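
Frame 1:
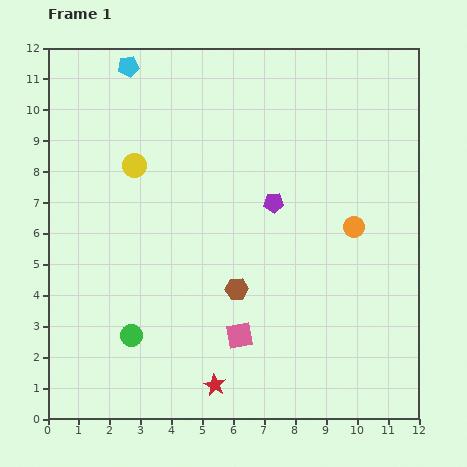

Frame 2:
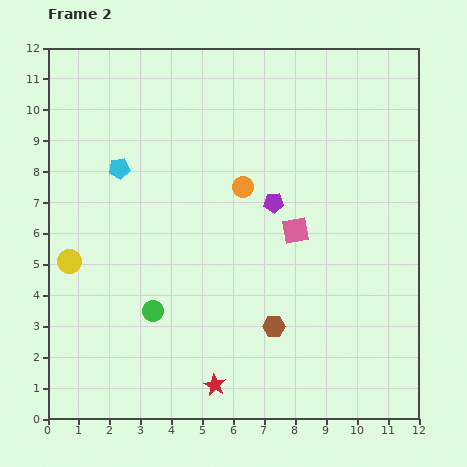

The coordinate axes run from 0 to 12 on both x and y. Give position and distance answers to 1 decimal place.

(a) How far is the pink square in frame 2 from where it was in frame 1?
3.8

The pink square moved from (6.2, 2.7) to (8.0, 6.1), a distance of √(1.8² + 3.4²) ≈ 3.8.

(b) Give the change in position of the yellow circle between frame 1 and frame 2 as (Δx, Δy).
(-2.1, -3.1)

The yellow circle was at (2.8, 8.2) in frame 1 and (0.7, 5.1) in frame 2.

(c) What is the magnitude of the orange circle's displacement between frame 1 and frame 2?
3.8

The orange circle moved from (9.9, 6.2) to (6.3, 7.5), a distance of √(3.6² + 1.3²) ≈ 3.8.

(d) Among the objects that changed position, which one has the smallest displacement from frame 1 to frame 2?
the green circle

(moved 1.1)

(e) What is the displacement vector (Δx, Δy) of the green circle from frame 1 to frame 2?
(0.7, 0.8)

The green circle was at (2.7, 2.7) in frame 1 and (3.4, 3.5) in frame 2.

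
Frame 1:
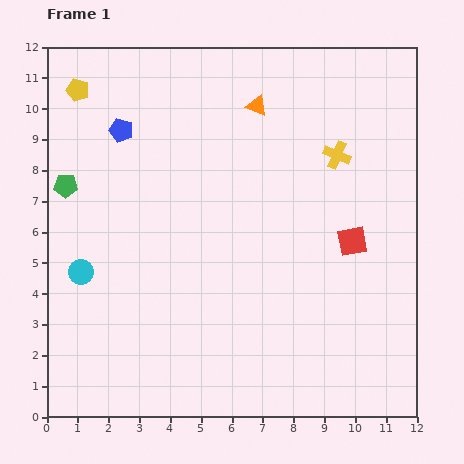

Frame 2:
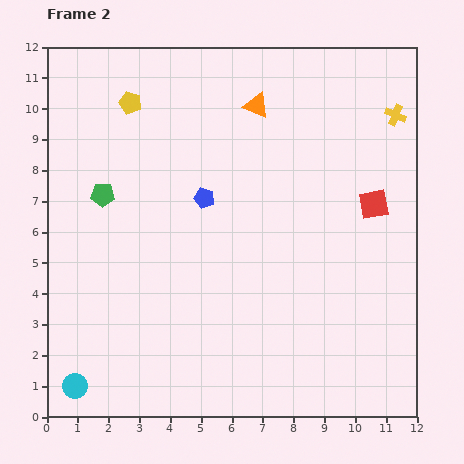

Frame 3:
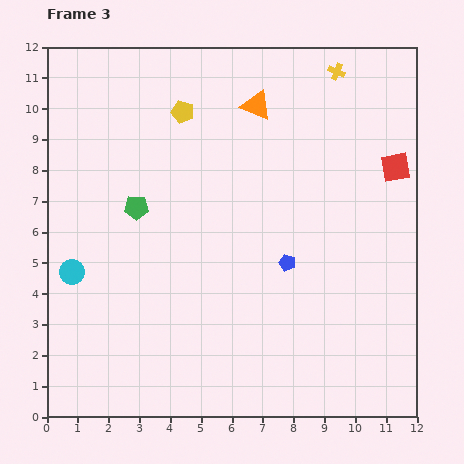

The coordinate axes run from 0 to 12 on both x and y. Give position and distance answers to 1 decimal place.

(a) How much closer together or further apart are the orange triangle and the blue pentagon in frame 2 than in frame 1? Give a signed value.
-1.1

Distance in frame 1: 4.5. Distance in frame 2: 3.4.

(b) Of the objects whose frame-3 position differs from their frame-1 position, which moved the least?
the cyan circle

(moved 0.3)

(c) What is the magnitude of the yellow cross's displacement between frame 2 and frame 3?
2.4

The yellow cross moved from (11.3, 9.8) to (9.4, 11.2), a distance of √(1.9² + 1.4²) ≈ 2.4.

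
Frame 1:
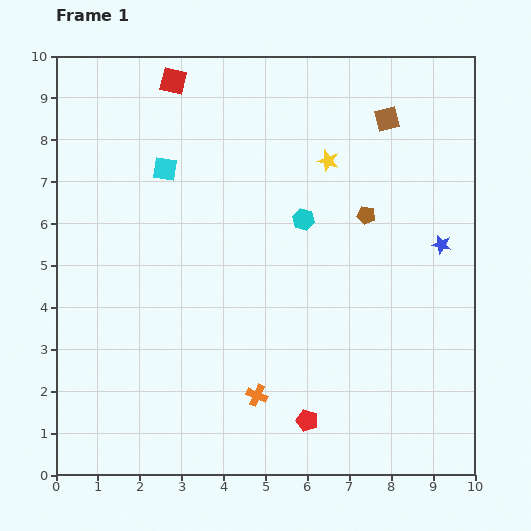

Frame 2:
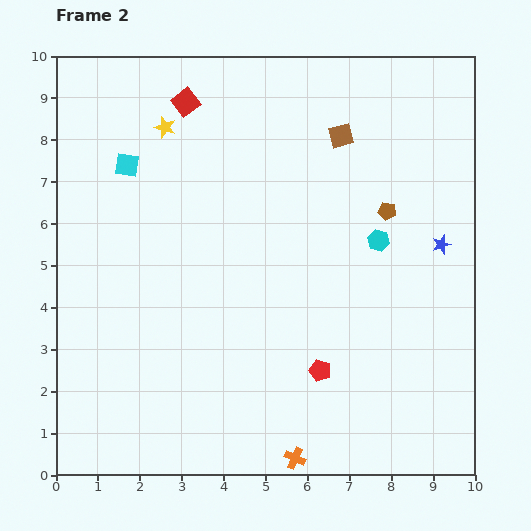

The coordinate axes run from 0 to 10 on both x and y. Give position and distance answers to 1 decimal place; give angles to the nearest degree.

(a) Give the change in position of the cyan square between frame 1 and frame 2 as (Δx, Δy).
(-0.9, 0.1)

The cyan square was at (2.6, 7.3) in frame 1 and (1.7, 7.4) in frame 2.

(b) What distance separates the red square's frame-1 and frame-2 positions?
0.6

The red square moved from (2.8, 9.4) to (3.1, 8.9), a distance of √(0.3² + 0.5²) ≈ 0.6.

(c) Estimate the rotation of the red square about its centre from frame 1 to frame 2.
39° clockwise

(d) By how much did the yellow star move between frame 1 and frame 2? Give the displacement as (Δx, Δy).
(-3.9, 0.8)

The yellow star was at (6.5, 7.5) in frame 1 and (2.6, 8.3) in frame 2.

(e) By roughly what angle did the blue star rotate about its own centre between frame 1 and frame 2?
29° counter-clockwise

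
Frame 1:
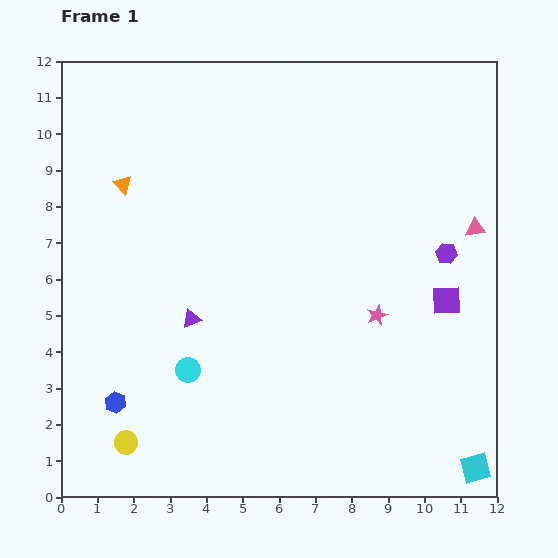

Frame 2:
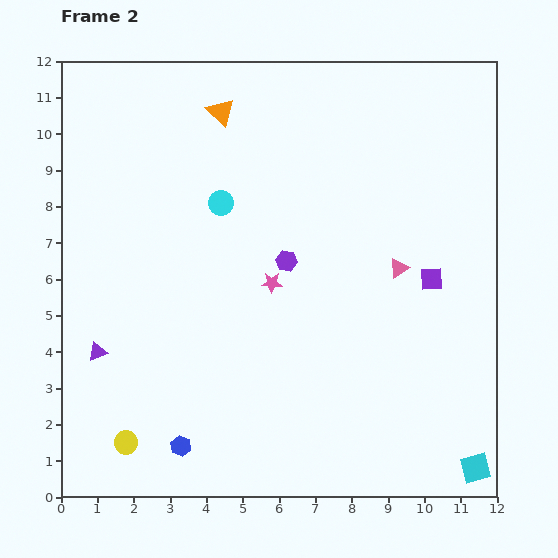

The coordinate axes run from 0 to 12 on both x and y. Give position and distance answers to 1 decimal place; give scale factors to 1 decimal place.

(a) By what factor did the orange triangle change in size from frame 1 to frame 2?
1.5×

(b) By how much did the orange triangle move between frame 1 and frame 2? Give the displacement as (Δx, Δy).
(2.7, 2.0)

The orange triangle was at (1.7, 8.6) in frame 1 and (4.4, 10.6) in frame 2.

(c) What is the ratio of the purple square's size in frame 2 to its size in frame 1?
0.8×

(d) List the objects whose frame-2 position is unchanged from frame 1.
the cyan square, the yellow circle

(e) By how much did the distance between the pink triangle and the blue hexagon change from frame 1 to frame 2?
-3.3

Distance in frame 1: 11.0. Distance in frame 2: 7.7.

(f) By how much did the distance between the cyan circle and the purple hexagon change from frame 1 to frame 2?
-5.4

Distance in frame 1: 7.8. Distance in frame 2: 2.4.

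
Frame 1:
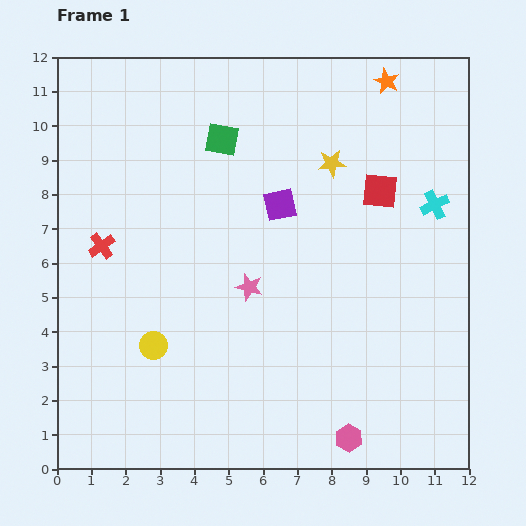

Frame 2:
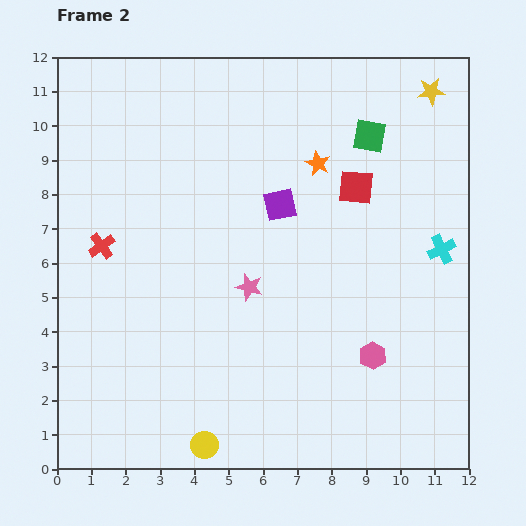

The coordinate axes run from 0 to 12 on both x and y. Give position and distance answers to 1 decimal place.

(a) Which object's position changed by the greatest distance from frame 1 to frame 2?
the green square

(moved 4.3; next 3.6)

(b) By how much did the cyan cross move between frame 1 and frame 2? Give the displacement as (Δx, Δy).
(0.2, -1.3)

The cyan cross was at (11.0, 7.7) in frame 1 and (11.2, 6.4) in frame 2.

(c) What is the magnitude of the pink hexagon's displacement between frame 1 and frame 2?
2.5

The pink hexagon moved from (8.5, 0.9) to (9.2, 3.3), a distance of √(0.7² + 2.4²) ≈ 2.5.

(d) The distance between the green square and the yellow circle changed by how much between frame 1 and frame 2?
+3.9

Distance in frame 1: 6.3. Distance in frame 2: 10.2.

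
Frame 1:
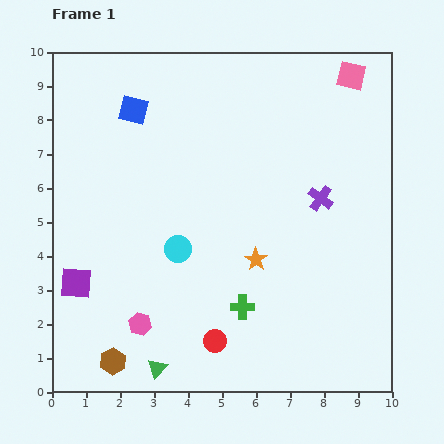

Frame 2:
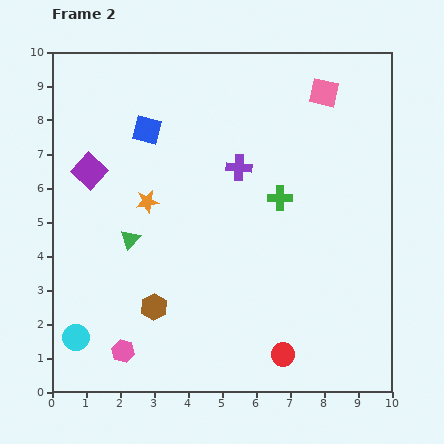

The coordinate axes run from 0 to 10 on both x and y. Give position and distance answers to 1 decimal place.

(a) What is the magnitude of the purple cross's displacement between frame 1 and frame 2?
2.6

The purple cross moved from (7.9, 5.7) to (5.5, 6.6), a distance of √(2.4² + 0.9²) ≈ 2.6.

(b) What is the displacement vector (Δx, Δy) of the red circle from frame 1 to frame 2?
(2.0, -0.4)

The red circle was at (4.8, 1.5) in frame 1 and (6.8, 1.1) in frame 2.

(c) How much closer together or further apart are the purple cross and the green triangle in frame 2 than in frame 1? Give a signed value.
-3.1

Distance in frame 1: 6.9. Distance in frame 2: 3.8.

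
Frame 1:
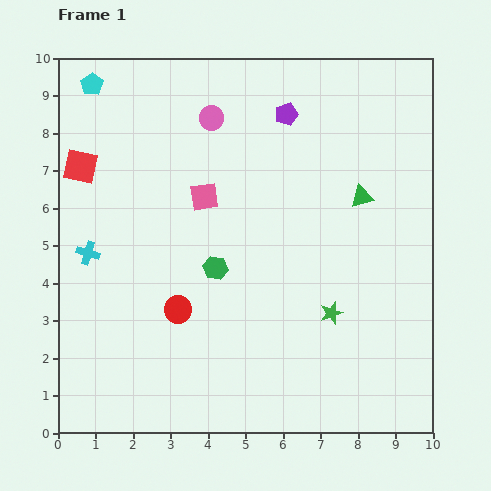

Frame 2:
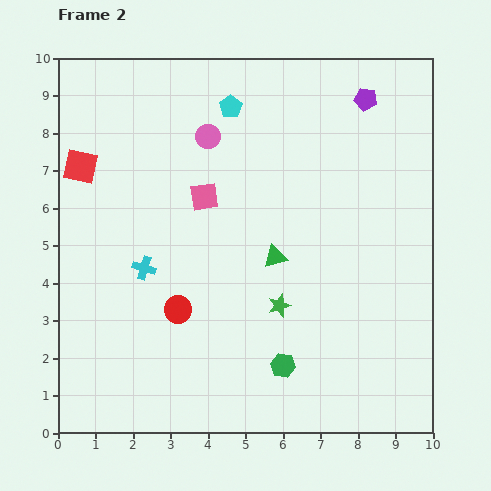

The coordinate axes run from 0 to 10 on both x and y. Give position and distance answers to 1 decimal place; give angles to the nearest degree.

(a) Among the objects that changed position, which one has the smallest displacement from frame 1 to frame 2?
the pink circle

(moved 0.5)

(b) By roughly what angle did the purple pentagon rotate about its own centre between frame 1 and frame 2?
28° clockwise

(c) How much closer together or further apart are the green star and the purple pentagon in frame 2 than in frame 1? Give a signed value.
+0.6

Distance in frame 1: 5.4. Distance in frame 2: 6.0.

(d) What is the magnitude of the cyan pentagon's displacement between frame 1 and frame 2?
3.7

The cyan pentagon moved from (0.9, 9.3) to (4.6, 8.7), a distance of √(3.7² + 0.6²) ≈ 3.7.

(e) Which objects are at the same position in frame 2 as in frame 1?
the red circle, the pink square, the red square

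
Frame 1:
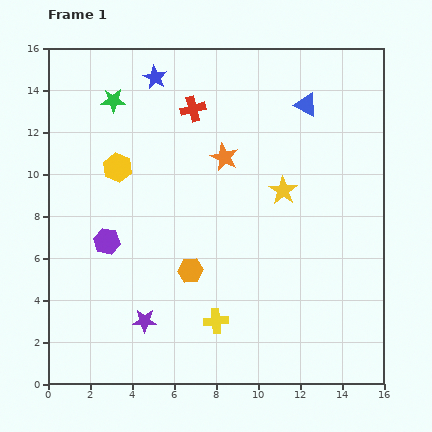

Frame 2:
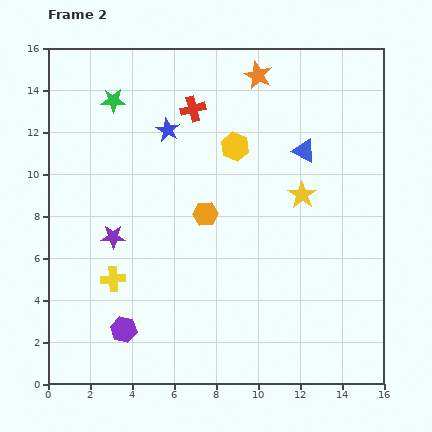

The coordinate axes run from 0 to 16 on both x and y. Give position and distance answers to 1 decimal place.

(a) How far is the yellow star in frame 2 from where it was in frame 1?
0.9

The yellow star moved from (11.2, 9.2) to (12.1, 9.0), a distance of √(0.9² + 0.2²) ≈ 0.9.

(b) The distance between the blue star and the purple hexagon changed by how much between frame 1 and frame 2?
+1.6

Distance in frame 1: 8.1. Distance in frame 2: 9.7.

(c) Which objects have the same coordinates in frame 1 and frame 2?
the green star, the red cross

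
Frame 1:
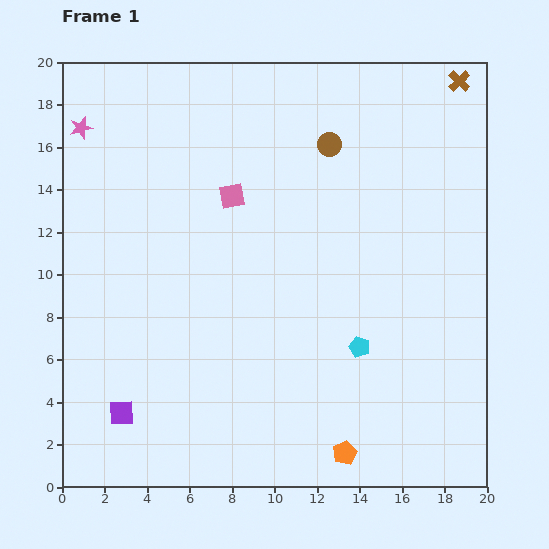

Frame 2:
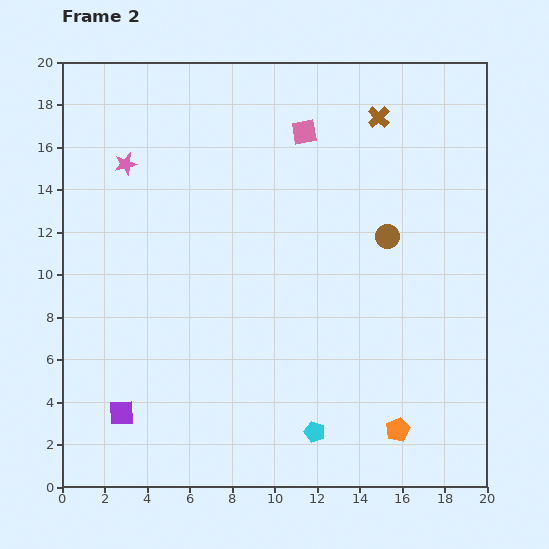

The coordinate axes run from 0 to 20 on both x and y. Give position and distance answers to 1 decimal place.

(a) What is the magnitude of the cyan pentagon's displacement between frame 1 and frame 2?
4.5

The cyan pentagon moved from (14.0, 6.6) to (11.9, 2.6), a distance of √(2.1² + 4.0²) ≈ 4.5.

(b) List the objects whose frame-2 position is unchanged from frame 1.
the purple square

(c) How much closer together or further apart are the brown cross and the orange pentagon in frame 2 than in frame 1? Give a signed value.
-3.6

Distance in frame 1: 18.3. Distance in frame 2: 14.7.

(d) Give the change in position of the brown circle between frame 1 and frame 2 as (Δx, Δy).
(2.7, -4.3)

The brown circle was at (12.6, 16.1) in frame 1 and (15.3, 11.8) in frame 2.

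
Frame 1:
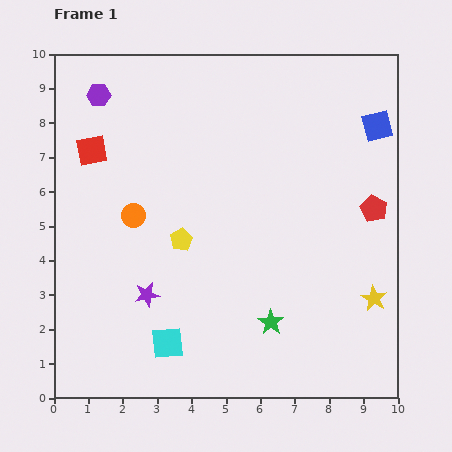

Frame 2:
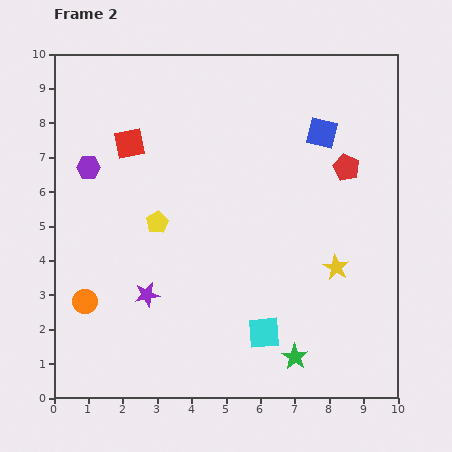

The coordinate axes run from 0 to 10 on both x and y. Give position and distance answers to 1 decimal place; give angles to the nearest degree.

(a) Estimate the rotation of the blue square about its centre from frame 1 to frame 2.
27° clockwise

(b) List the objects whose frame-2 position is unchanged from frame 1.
the purple star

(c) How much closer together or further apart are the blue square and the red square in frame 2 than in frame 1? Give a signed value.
-2.7

Distance in frame 1: 8.3. Distance in frame 2: 5.6.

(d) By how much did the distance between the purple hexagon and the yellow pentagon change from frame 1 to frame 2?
-2.2

Distance in frame 1: 4.8. Distance in frame 2: 2.6.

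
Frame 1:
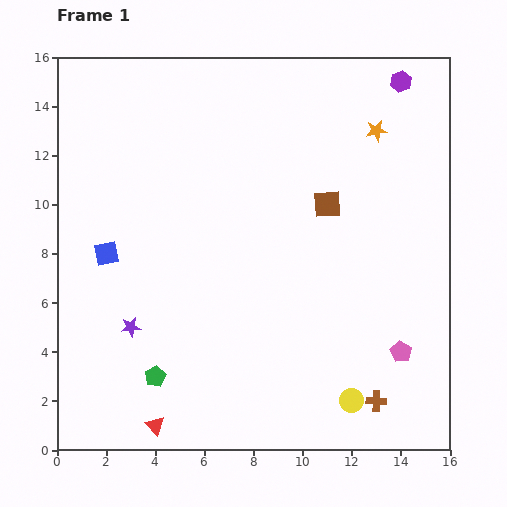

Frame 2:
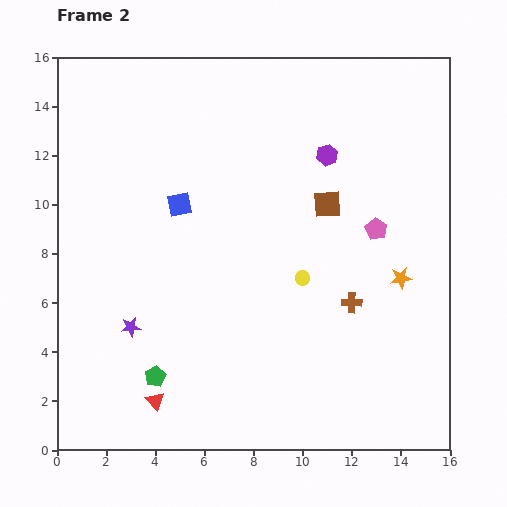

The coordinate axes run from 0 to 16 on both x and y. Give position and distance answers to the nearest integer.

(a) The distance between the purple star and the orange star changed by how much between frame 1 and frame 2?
-2

Distance in frame 1: 13. Distance in frame 2: 11.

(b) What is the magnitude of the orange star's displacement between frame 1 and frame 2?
6

The orange star moved from (13, 13) to (14, 7), a distance of √(1² + 6²) ≈ 6.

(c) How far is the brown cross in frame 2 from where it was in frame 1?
4

The brown cross moved from (13, 2) to (12, 6), a distance of √(1² + 4²) ≈ 4.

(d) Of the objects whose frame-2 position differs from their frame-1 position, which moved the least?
the red triangle

(moved 1)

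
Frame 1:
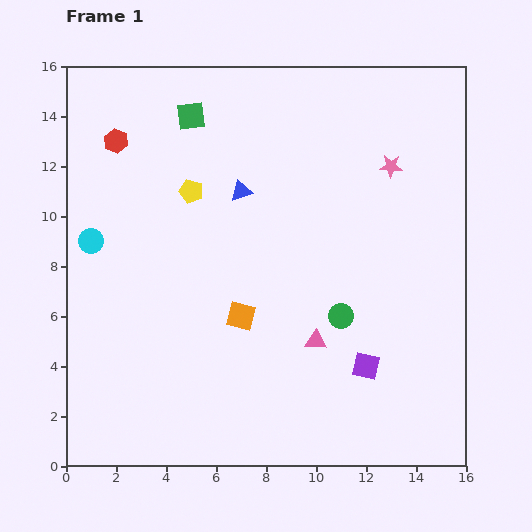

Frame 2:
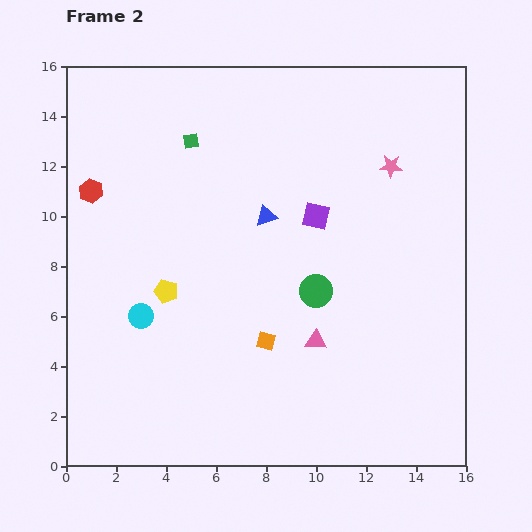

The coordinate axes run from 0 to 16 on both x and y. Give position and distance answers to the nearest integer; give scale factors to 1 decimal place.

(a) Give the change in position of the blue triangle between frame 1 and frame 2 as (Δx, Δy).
(1, -1)

The blue triangle was at (7, 11) in frame 1 and (8, 10) in frame 2.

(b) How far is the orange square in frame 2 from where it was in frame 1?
1

The orange square moved from (7, 6) to (8, 5), a distance of √(1² + 1²) ≈ 1.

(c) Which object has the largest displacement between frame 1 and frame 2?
the purple square

(moved 6; next 4)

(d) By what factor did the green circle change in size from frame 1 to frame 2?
1.3×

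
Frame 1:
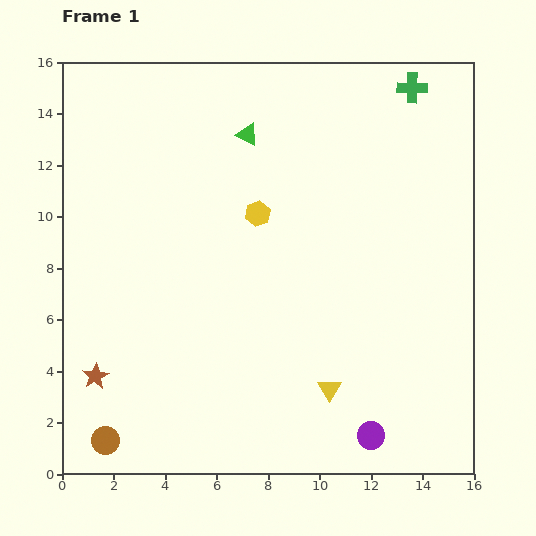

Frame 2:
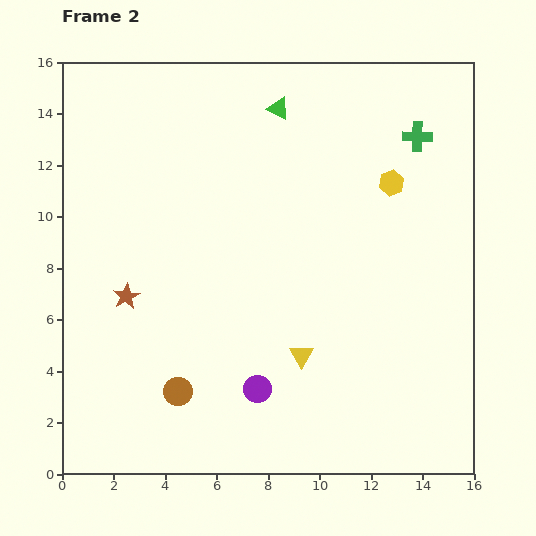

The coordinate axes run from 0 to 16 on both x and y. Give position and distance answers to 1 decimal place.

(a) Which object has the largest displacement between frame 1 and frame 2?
the yellow hexagon

(moved 5.3; next 4.8)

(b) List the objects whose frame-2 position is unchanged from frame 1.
none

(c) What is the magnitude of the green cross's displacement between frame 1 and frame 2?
1.9

The green cross moved from (13.6, 15.0) to (13.8, 13.1), a distance of √(0.2² + 1.9²) ≈ 1.9.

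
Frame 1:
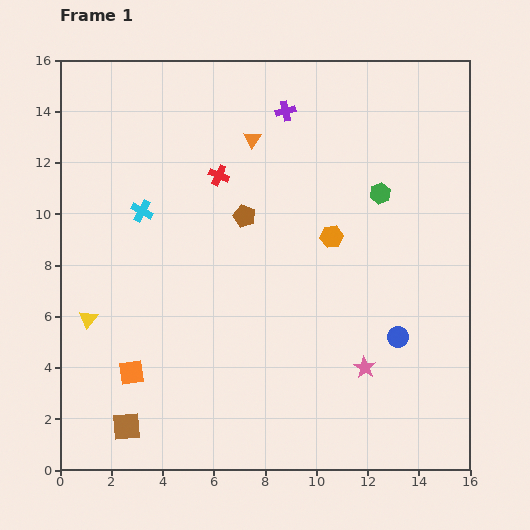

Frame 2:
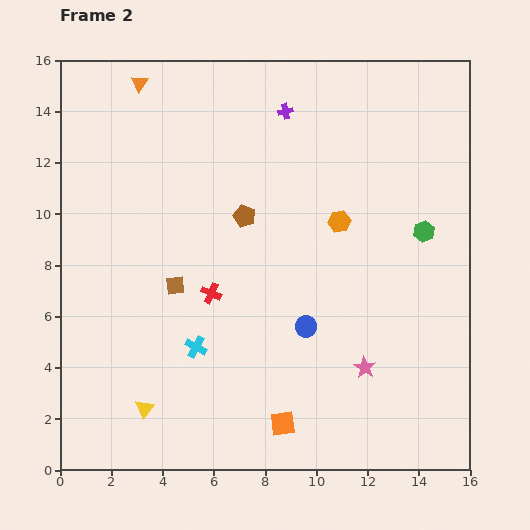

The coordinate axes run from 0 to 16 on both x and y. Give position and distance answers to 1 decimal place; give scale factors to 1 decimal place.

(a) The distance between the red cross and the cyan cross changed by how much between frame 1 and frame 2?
-1.1

Distance in frame 1: 3.3. Distance in frame 2: 2.2.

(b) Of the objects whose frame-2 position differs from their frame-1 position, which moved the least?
the orange hexagon

(moved 0.7)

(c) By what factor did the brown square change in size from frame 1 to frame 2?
0.7×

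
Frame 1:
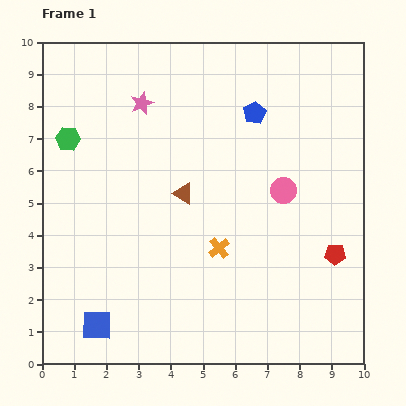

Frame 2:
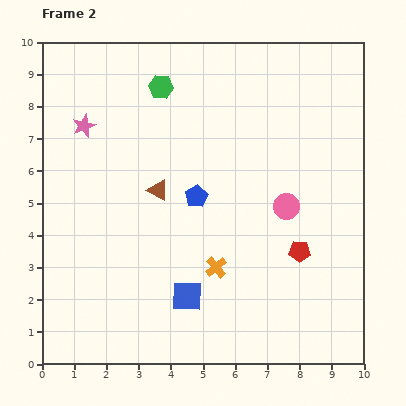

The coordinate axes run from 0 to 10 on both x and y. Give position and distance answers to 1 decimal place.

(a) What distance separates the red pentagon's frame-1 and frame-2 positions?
1.1

The red pentagon moved from (9.1, 3.4) to (8.0, 3.5), a distance of √(1.1² + 0.1²) ≈ 1.1.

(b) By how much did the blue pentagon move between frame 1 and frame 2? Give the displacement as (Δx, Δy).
(-1.8, -2.6)

The blue pentagon was at (6.6, 7.8) in frame 1 and (4.8, 5.2) in frame 2.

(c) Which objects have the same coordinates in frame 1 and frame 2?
none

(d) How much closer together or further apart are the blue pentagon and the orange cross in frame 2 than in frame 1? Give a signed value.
-2.0

Distance in frame 1: 4.3. Distance in frame 2: 2.3.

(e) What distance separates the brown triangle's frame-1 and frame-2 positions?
0.8

The brown triangle moved from (4.4, 5.3) to (3.6, 5.4), a distance of √(0.8² + 0.1²) ≈ 0.8.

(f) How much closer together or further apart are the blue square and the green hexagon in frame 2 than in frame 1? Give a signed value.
+0.6

Distance in frame 1: 5.9. Distance in frame 2: 6.5.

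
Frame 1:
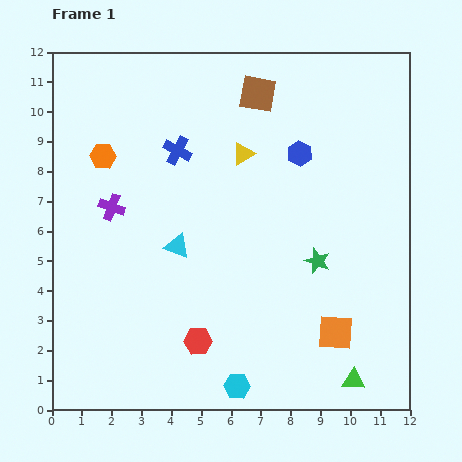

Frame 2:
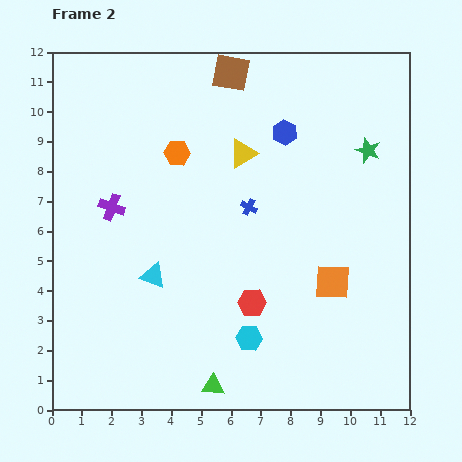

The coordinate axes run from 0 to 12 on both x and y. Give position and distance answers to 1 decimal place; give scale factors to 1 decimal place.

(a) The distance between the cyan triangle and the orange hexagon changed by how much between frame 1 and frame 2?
+0.3

Distance in frame 1: 3.9. Distance in frame 2: 4.2.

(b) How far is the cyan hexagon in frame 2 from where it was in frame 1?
1.6

The cyan hexagon moved from (6.2, 0.8) to (6.6, 2.4), a distance of √(0.4² + 1.6²) ≈ 1.6.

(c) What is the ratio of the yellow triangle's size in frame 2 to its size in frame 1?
1.3×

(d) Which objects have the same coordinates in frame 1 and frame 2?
the purple cross, the yellow triangle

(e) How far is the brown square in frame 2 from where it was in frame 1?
1.1

The brown square moved from (6.9, 10.6) to (6.0, 11.3), a distance of √(0.9² + 0.7²) ≈ 1.1.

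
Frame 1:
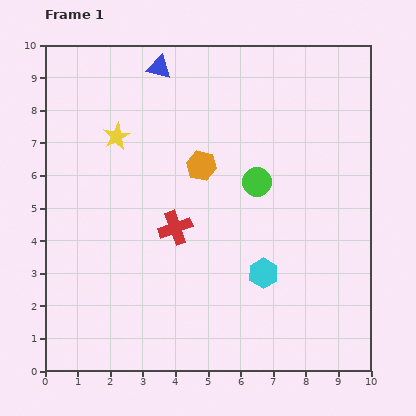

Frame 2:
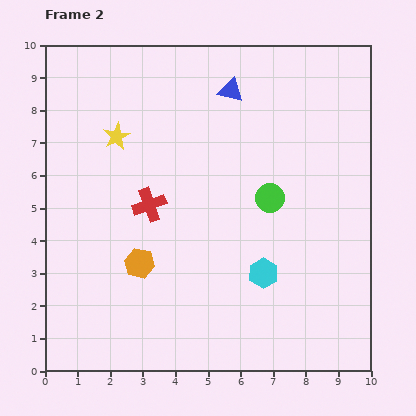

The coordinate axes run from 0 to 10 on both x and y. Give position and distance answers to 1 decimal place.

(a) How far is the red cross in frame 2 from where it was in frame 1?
1.1

The red cross moved from (4.0, 4.4) to (3.2, 5.1), a distance of √(0.8² + 0.7²) ≈ 1.1.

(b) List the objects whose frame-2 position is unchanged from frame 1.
the cyan hexagon, the yellow star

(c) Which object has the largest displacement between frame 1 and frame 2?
the orange hexagon

(moved 3.6; next 2.3)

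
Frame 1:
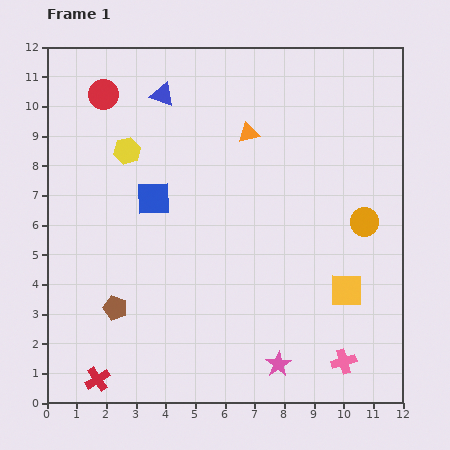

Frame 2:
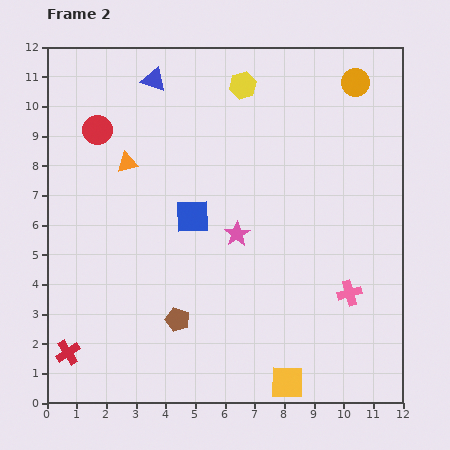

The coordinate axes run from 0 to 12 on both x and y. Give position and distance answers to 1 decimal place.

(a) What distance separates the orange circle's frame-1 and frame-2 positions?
4.7

The orange circle moved from (10.7, 6.1) to (10.4, 10.8), a distance of √(0.3² + 4.7²) ≈ 4.7.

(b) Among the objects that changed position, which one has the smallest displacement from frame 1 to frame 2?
the blue triangle

(moved 0.6)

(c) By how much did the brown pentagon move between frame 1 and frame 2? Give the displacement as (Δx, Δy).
(2.1, -0.4)

The brown pentagon was at (2.3, 3.2) in frame 1 and (4.4, 2.8) in frame 2.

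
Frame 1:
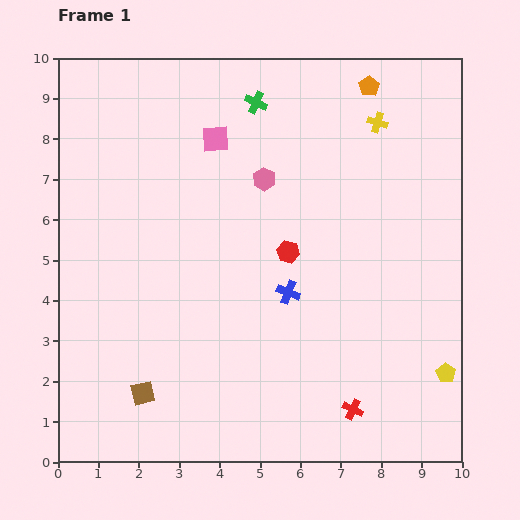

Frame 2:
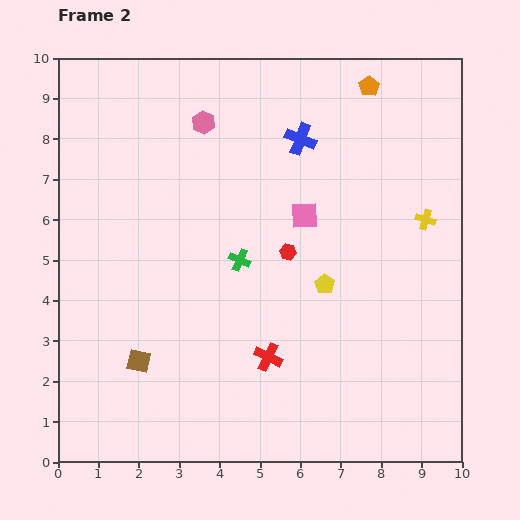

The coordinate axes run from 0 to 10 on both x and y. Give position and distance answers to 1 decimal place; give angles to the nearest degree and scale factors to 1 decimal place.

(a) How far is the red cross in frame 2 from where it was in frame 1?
2.5

The red cross moved from (7.3, 1.3) to (5.2, 2.6), a distance of √(2.1² + 1.3²) ≈ 2.5.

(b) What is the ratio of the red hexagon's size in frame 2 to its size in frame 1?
0.7×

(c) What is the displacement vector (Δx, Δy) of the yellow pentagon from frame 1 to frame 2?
(-3.0, 2.2)

The yellow pentagon was at (9.6, 2.2) in frame 1 and (6.6, 4.4) in frame 2.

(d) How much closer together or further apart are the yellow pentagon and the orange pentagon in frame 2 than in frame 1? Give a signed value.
-2.3

Distance in frame 1: 7.3. Distance in frame 2: 5.0.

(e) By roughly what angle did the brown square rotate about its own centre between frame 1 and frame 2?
24° clockwise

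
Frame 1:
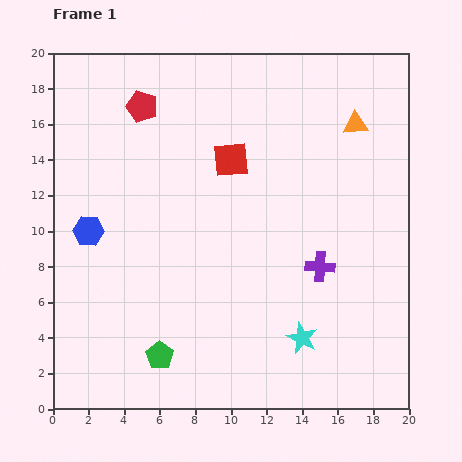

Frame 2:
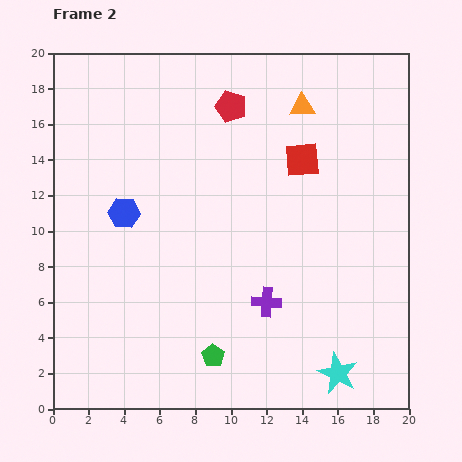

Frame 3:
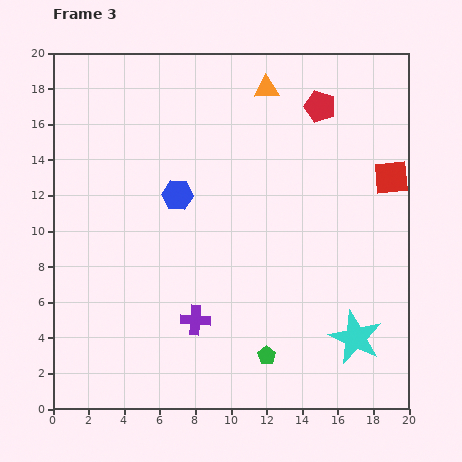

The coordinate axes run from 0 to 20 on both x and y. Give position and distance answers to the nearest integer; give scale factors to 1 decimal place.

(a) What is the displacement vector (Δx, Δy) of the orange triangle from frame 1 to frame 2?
(-3, 1)

The orange triangle was at (17, 16) in frame 1 and (14, 17) in frame 2.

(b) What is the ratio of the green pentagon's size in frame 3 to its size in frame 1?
0.7×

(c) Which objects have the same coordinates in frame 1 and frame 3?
none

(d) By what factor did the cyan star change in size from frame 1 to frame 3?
1.7×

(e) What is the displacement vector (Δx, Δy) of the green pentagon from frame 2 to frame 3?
(3, 0)

The green pentagon was at (9, 3) in frame 2 and (12, 3) in frame 3.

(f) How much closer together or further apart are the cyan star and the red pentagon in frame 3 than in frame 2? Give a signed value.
-3

Distance in frame 2: 16. Distance in frame 3: 13.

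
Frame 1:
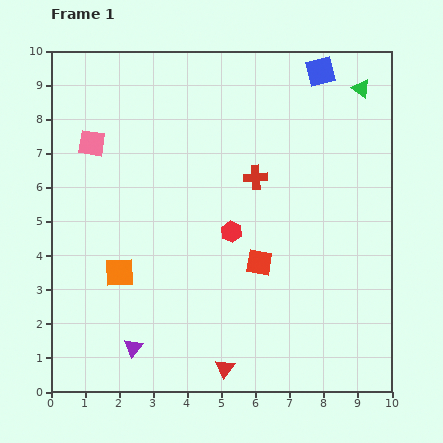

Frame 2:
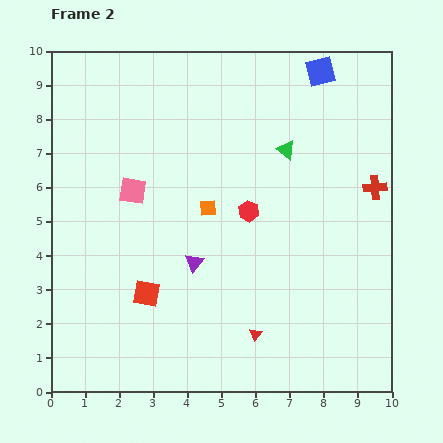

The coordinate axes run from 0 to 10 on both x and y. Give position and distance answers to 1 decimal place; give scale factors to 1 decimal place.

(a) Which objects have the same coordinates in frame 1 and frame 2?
the blue square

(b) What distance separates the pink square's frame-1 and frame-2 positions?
1.8

The pink square moved from (1.2, 7.3) to (2.4, 5.9), a distance of √(1.2² + 1.4²) ≈ 1.8.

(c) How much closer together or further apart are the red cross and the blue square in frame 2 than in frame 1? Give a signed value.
+0.2

Distance in frame 1: 3.6. Distance in frame 2: 3.8.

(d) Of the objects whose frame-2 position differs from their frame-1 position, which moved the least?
the red hexagon

(moved 0.8)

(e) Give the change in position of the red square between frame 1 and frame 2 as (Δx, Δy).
(-3.3, -0.9)

The red square was at (6.1, 3.8) in frame 1 and (2.8, 2.9) in frame 2.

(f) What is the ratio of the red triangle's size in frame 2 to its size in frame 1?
0.7×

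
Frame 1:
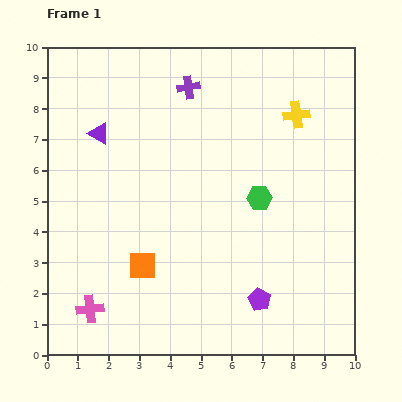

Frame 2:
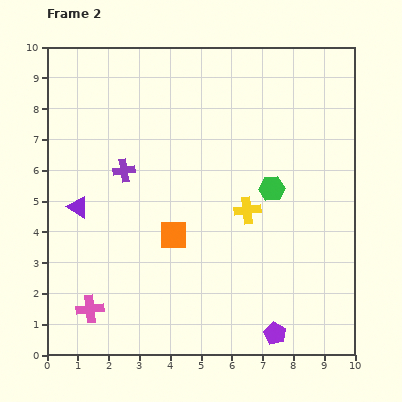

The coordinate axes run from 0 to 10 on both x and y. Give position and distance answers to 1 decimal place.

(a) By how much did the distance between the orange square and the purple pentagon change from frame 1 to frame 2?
+0.6

Distance in frame 1: 4.0. Distance in frame 2: 4.6.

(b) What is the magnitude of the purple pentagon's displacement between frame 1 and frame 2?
1.2

The purple pentagon moved from (6.9, 1.8) to (7.4, 0.7), a distance of √(0.5² + 1.1²) ≈ 1.2.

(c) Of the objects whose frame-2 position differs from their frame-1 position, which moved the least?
the green hexagon

(moved 0.5)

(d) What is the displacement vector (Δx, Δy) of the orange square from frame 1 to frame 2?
(1.0, 1.0)

The orange square was at (3.1, 2.9) in frame 1 and (4.1, 3.9) in frame 2.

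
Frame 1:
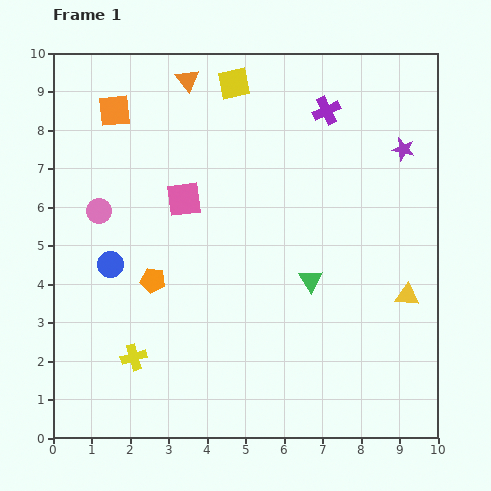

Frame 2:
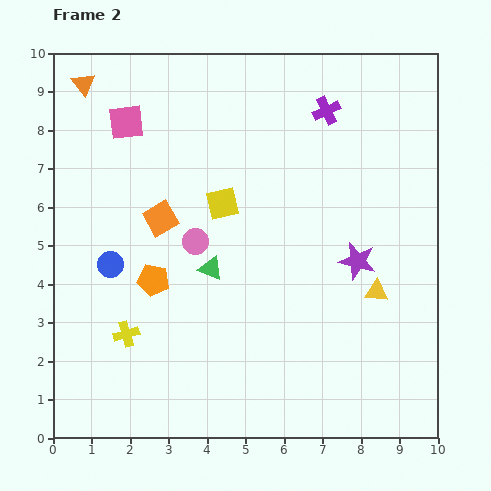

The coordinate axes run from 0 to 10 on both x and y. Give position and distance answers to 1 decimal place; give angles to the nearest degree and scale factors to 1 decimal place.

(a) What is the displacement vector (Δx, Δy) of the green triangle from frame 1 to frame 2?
(-2.6, 0.3)

The green triangle was at (6.7, 4.1) in frame 1 and (4.1, 4.4) in frame 2.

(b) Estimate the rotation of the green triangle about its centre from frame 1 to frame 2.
37° counter-clockwise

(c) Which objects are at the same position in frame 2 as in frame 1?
the orange pentagon, the purple cross, the blue circle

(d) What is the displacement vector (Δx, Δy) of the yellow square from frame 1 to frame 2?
(-0.3, -3.1)

The yellow square was at (4.7, 9.2) in frame 1 and (4.4, 6.1) in frame 2.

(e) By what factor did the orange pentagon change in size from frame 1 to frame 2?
1.3×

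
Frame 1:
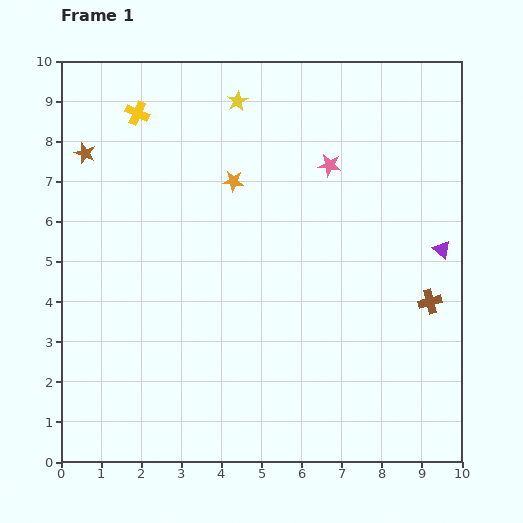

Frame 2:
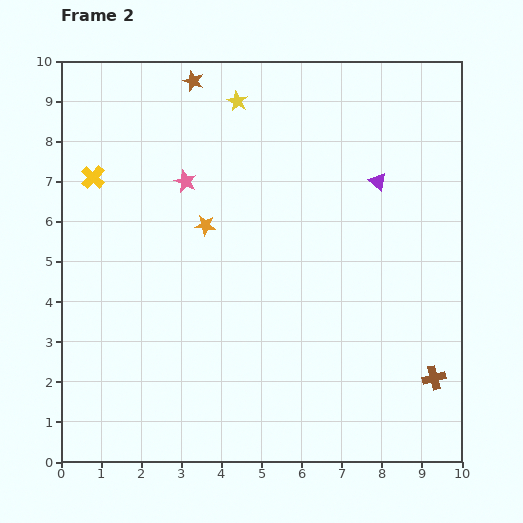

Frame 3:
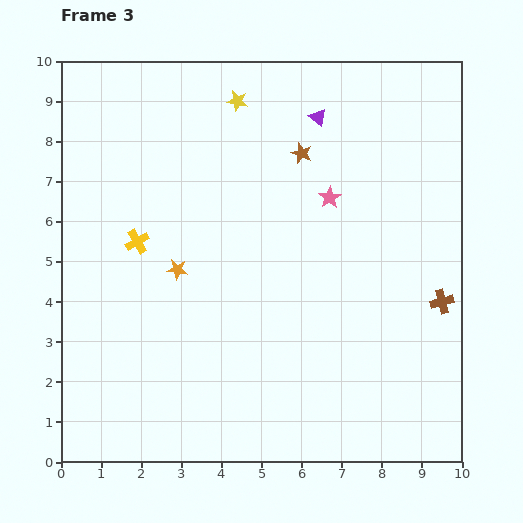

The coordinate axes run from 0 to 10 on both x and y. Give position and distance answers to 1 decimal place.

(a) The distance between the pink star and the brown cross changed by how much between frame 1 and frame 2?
+3.7

Distance in frame 1: 4.2. Distance in frame 2: 7.9.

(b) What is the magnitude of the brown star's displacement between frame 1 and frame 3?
5.4

The brown star moved from (0.6, 7.7) to (6.0, 7.7), a distance of √(5.4² + 0.0²) ≈ 5.4.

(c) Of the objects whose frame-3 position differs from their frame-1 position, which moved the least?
the brown cross

(moved 0.3)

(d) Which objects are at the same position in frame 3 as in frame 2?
the yellow star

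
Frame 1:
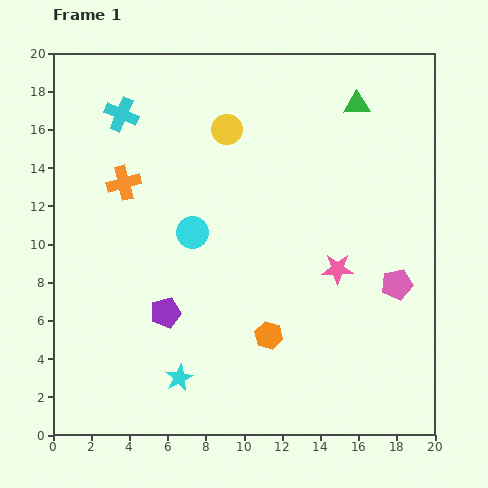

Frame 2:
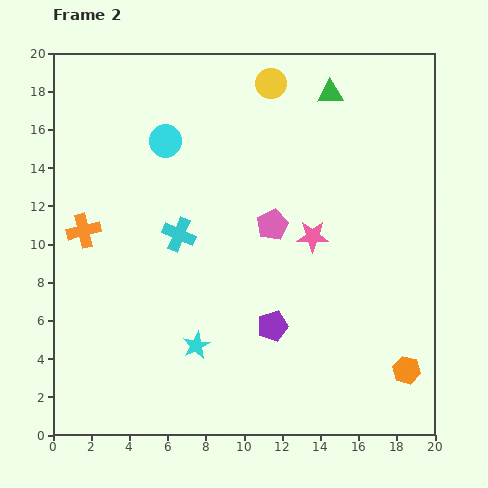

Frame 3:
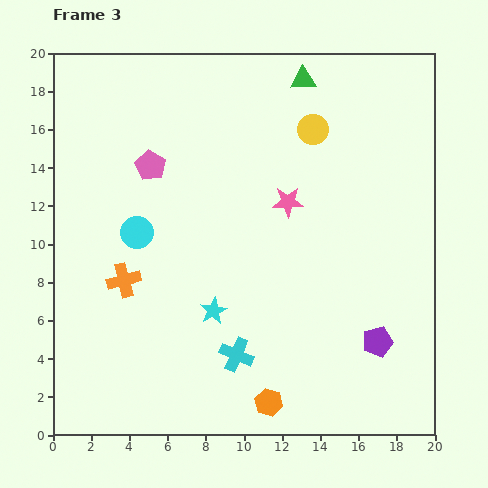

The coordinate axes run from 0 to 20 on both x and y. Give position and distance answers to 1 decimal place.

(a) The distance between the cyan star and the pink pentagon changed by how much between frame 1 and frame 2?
-4.9

Distance in frame 1: 12.4. Distance in frame 2: 7.5.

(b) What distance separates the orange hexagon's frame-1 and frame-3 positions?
3.5

The orange hexagon moved from (11.3, 5.2) to (11.3, 1.7), a distance of √(0.0² + 3.5²) ≈ 3.5.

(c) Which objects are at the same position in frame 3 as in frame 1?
none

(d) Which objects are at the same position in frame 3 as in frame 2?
none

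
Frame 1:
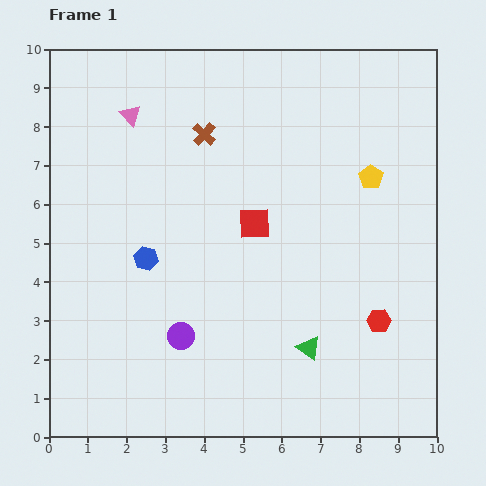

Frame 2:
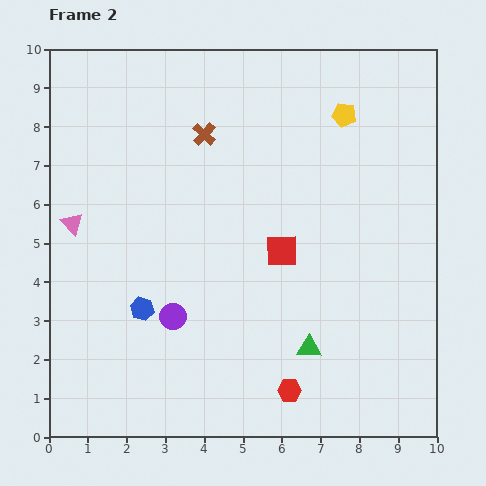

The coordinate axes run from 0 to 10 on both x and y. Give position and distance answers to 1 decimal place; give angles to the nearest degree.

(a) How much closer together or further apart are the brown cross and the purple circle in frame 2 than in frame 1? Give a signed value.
-0.4

Distance in frame 1: 5.2. Distance in frame 2: 4.8.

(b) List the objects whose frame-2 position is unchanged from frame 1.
the brown cross, the green triangle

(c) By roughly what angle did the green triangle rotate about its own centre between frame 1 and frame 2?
34° counter-clockwise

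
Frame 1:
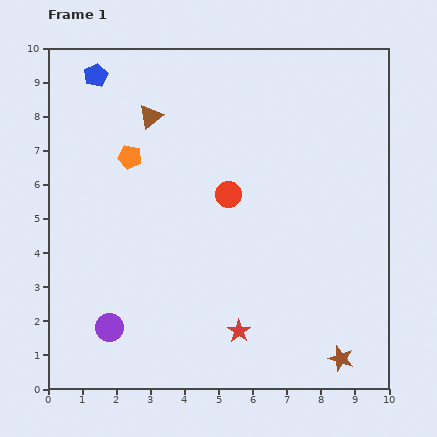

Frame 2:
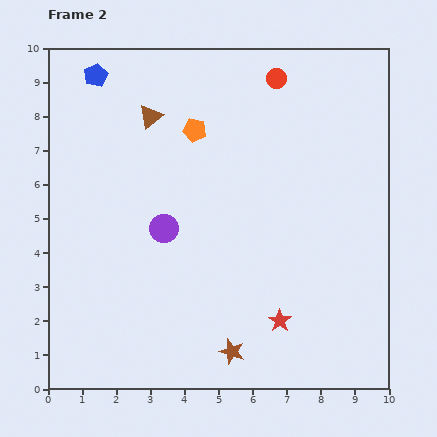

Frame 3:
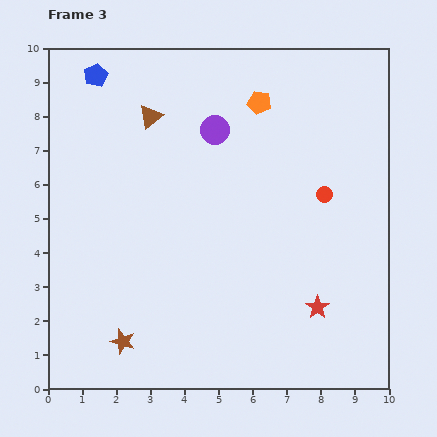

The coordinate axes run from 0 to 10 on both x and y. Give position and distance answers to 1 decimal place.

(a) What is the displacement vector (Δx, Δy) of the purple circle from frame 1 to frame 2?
(1.6, 2.9)

The purple circle was at (1.8, 1.8) in frame 1 and (3.4, 4.7) in frame 2.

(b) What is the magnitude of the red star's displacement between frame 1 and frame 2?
1.2

The red star moved from (5.6, 1.7) to (6.8, 2.0), a distance of √(1.2² + 0.3²) ≈ 1.2.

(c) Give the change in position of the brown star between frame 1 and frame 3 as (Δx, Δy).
(-6.4, 0.5)

The brown star was at (8.6, 0.9) in frame 1 and (2.2, 1.4) in frame 3.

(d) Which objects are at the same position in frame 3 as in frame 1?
the blue pentagon, the brown triangle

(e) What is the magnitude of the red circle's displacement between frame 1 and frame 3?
2.8

The red circle moved from (5.3, 5.7) to (8.1, 5.7), a distance of √(2.8² + 0.0²) ≈ 2.8.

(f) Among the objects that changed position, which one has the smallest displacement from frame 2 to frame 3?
the red star

(moved 1.2)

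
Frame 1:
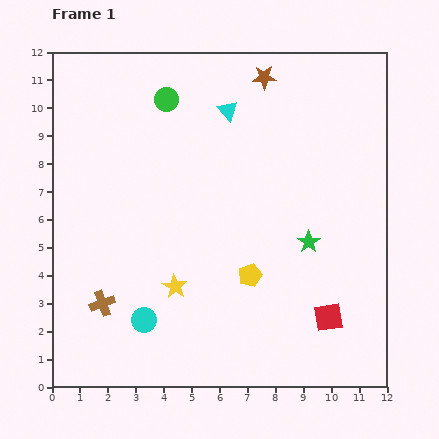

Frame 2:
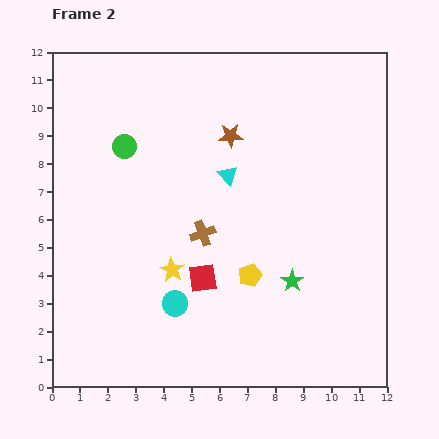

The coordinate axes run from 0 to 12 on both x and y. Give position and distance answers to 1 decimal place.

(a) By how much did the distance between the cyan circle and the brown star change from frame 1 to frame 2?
-3.4

Distance in frame 1: 9.7. Distance in frame 2: 6.3.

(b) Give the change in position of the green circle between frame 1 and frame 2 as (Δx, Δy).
(-1.5, -1.7)

The green circle was at (4.1, 10.3) in frame 1 and (2.6, 8.6) in frame 2.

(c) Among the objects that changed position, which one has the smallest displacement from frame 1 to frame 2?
the yellow star

(moved 0.6)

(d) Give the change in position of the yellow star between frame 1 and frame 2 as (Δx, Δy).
(-0.1, 0.6)

The yellow star was at (4.4, 3.6) in frame 1 and (4.3, 4.2) in frame 2.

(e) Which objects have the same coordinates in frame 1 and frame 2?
the yellow pentagon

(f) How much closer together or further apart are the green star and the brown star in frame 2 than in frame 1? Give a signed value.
-0.5

Distance in frame 1: 6.1. Distance in frame 2: 5.6.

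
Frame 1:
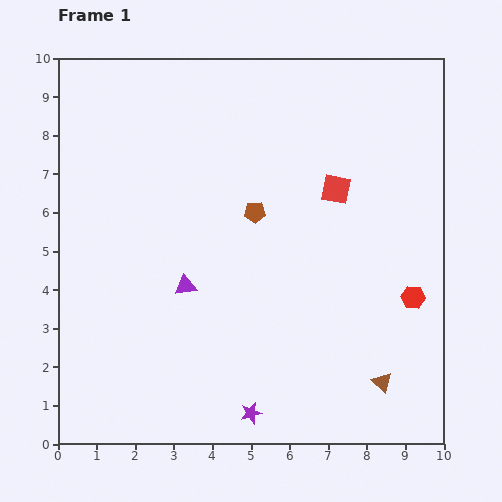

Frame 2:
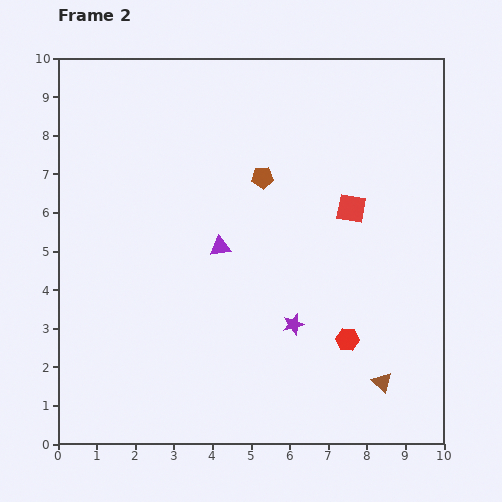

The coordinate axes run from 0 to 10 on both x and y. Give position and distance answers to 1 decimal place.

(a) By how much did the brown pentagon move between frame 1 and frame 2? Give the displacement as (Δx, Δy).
(0.2, 0.9)

The brown pentagon was at (5.1, 6.0) in frame 1 and (5.3, 6.9) in frame 2.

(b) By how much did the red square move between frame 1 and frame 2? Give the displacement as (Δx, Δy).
(0.4, -0.5)

The red square was at (7.2, 6.6) in frame 1 and (7.6, 6.1) in frame 2.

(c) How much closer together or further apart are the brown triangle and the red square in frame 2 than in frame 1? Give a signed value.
-0.5

Distance in frame 1: 5.1. Distance in frame 2: 4.6.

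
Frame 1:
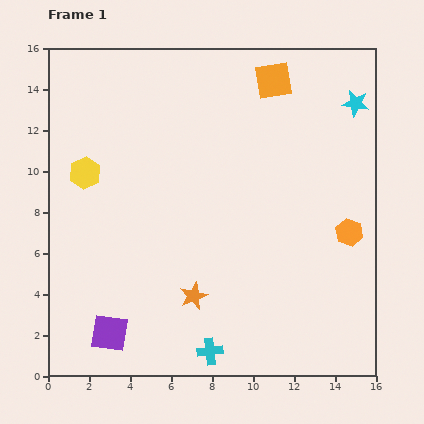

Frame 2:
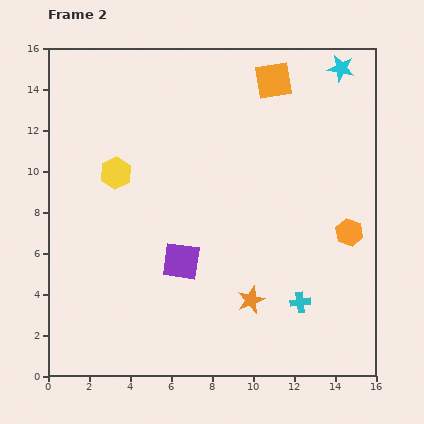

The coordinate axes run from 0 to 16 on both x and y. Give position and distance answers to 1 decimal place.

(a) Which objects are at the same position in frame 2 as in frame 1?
the orange hexagon, the orange square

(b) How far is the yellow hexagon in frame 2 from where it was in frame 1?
1.5

The yellow hexagon moved from (1.8, 9.9) to (3.3, 9.9), a distance of √(1.5² + 0.0²) ≈ 1.5.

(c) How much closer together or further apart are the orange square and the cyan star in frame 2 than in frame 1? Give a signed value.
-0.7

Distance in frame 1: 4.1. Distance in frame 2: 3.4.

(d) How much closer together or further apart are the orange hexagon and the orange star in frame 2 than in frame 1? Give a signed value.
-2.4

Distance in frame 1: 8.2. Distance in frame 2: 5.8.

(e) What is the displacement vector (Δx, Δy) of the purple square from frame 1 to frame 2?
(3.5, 3.5)

The purple square was at (3.0, 2.1) in frame 1 and (6.5, 5.6) in frame 2.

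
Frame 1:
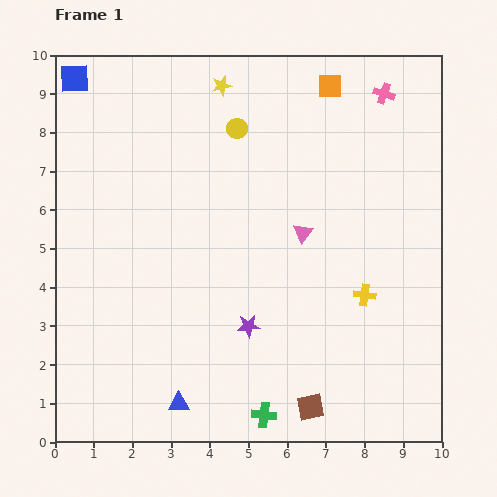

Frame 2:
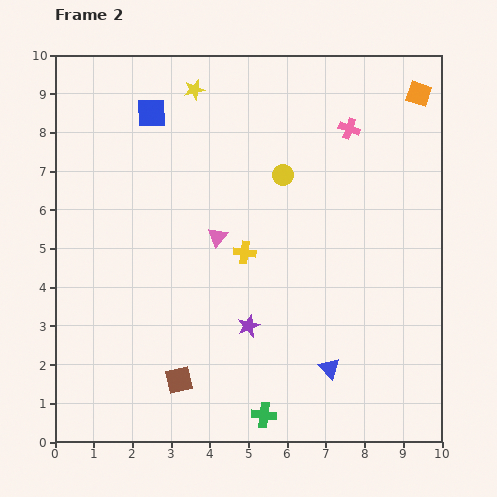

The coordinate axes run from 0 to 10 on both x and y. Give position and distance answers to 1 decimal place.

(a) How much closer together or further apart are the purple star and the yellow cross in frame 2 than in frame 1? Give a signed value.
-1.2

Distance in frame 1: 3.1. Distance in frame 2: 1.9.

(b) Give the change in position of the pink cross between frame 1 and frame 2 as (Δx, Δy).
(-0.9, -0.9)

The pink cross was at (8.5, 9.0) in frame 1 and (7.6, 8.1) in frame 2.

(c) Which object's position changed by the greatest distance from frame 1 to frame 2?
the blue triangle

(moved 4.0; next 3.5)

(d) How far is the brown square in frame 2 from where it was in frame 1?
3.5

The brown square moved from (6.6, 0.9) to (3.2, 1.6), a distance of √(3.4² + 0.7²) ≈ 3.5.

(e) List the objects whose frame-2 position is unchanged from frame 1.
the purple star, the green cross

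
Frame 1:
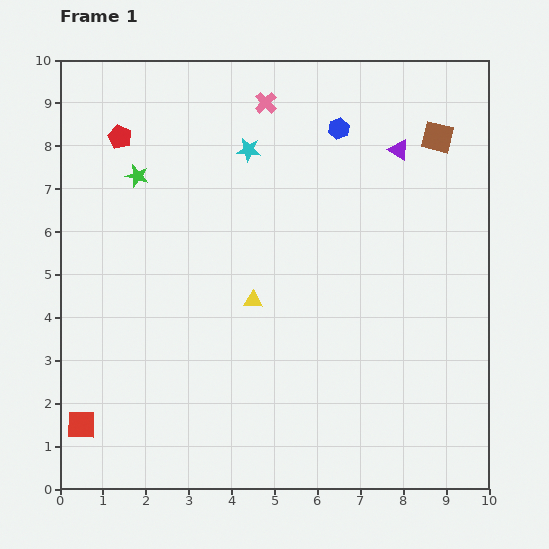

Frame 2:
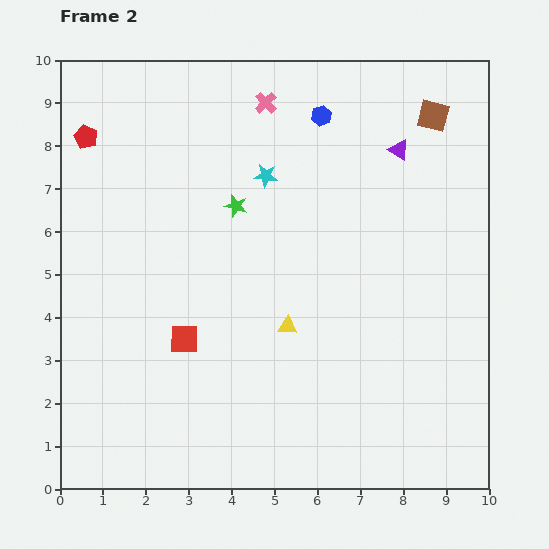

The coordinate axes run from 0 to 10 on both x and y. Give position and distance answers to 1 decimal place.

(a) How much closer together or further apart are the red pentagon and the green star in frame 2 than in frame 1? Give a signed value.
+2.8

Distance in frame 1: 1.0. Distance in frame 2: 3.8.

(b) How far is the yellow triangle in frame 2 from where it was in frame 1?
1.0

The yellow triangle moved from (4.5, 4.4) to (5.3, 3.8), a distance of √(0.8² + 0.6²) ≈ 1.0.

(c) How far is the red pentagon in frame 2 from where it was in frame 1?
0.8

The red pentagon moved from (1.4, 8.2) to (0.6, 8.2), a distance of √(0.8² + 0.0²) ≈ 0.8.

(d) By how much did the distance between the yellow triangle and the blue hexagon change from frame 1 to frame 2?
+0.5

Distance in frame 1: 4.5. Distance in frame 2: 5.0.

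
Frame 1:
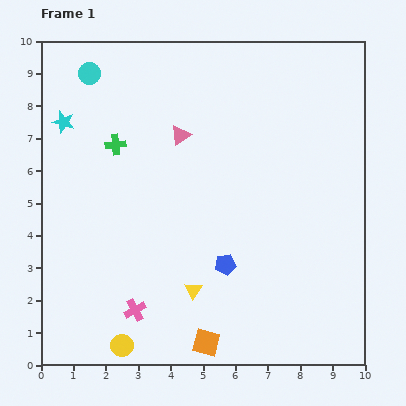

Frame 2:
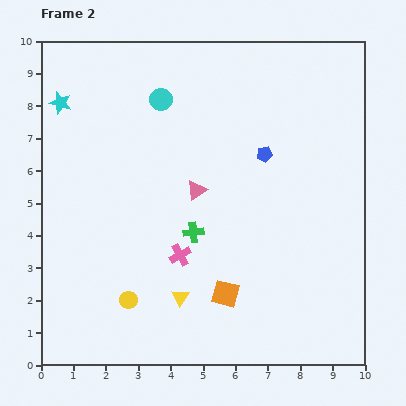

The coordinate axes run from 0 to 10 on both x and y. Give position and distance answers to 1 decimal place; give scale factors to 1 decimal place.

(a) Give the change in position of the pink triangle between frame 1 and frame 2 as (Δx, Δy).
(0.5, -1.7)

The pink triangle was at (4.3, 7.1) in frame 1 and (4.8, 5.4) in frame 2.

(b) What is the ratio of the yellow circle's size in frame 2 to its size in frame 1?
0.8×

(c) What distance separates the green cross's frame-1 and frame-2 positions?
3.6

The green cross moved from (2.3, 6.8) to (4.7, 4.1), a distance of √(2.4² + 2.7²) ≈ 3.6.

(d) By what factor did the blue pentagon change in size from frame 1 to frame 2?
0.7×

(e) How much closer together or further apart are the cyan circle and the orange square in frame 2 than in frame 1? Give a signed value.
-2.7

Distance in frame 1: 9.0. Distance in frame 2: 6.3.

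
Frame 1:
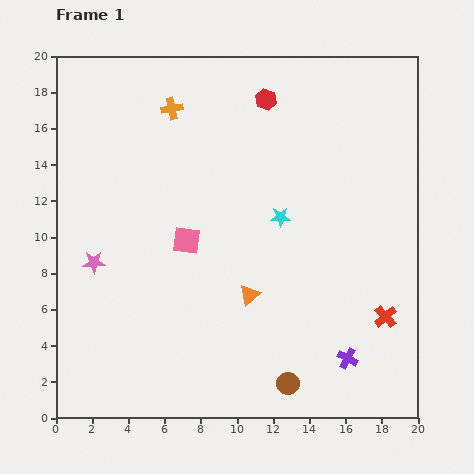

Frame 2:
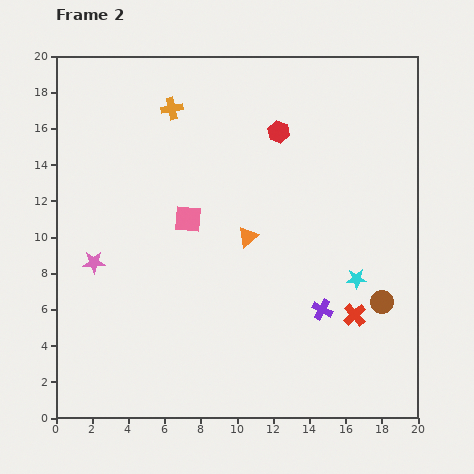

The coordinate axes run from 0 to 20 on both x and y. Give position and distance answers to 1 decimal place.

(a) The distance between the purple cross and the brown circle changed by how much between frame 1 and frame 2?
-0.3

Distance in frame 1: 3.6. Distance in frame 2: 3.3.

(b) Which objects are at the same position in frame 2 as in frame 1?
the pink star, the orange cross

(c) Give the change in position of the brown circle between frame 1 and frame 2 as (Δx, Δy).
(5.2, 4.5)

The brown circle was at (12.8, 1.9) in frame 1 and (18.0, 6.4) in frame 2.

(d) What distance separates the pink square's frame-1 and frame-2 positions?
1.2

The pink square moved from (7.2, 9.8) to (7.3, 11.0), a distance of √(0.1² + 1.2²) ≈ 1.2.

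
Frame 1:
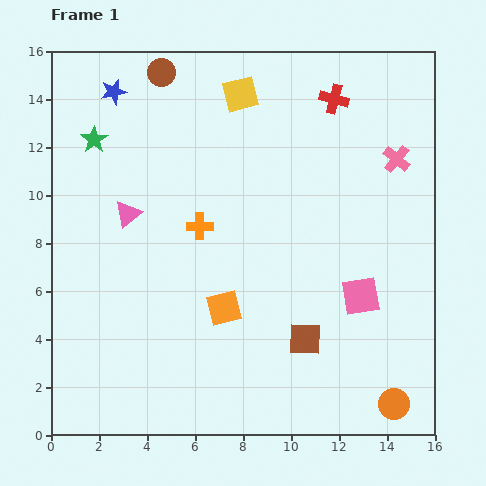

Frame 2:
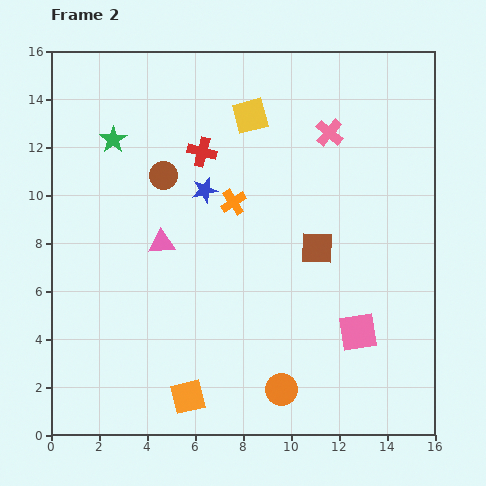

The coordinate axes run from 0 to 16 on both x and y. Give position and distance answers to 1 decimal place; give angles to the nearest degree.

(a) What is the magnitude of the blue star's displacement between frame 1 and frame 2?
5.6

The blue star moved from (2.6, 14.3) to (6.4, 10.2), a distance of √(3.8² + 4.1²) ≈ 5.6.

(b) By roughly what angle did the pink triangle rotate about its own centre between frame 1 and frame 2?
35° clockwise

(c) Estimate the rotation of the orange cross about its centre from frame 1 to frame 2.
33° counter-clockwise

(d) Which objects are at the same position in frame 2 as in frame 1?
none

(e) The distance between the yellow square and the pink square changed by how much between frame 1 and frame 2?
+0.3

Distance in frame 1: 9.8. Distance in frame 2: 10.1.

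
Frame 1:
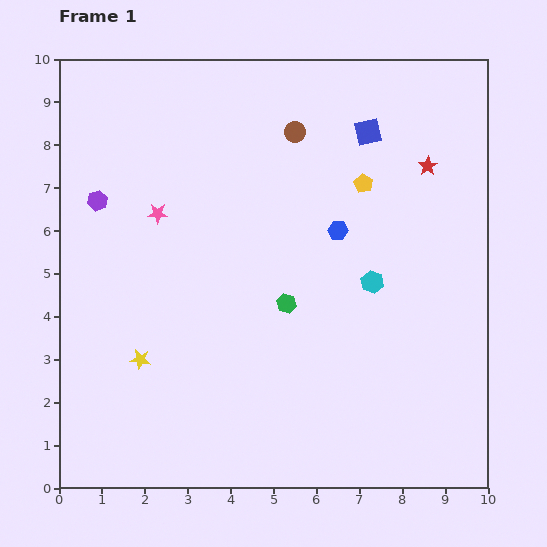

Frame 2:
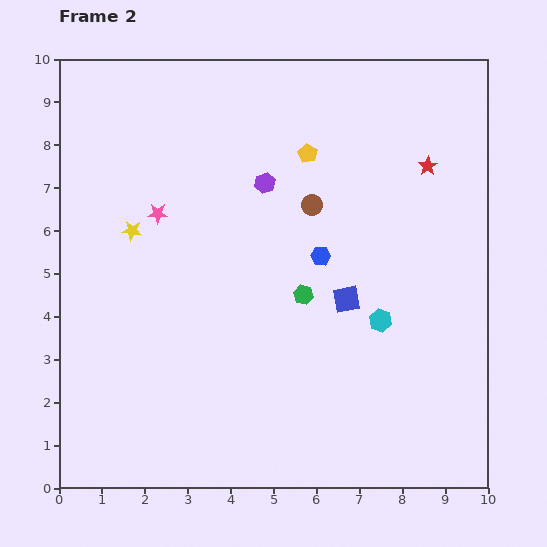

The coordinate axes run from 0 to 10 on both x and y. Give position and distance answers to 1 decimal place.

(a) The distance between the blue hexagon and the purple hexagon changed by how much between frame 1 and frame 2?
-3.5

Distance in frame 1: 5.6. Distance in frame 2: 2.1.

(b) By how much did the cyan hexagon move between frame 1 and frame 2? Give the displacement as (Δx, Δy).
(0.2, -0.9)

The cyan hexagon was at (7.3, 4.8) in frame 1 and (7.5, 3.9) in frame 2.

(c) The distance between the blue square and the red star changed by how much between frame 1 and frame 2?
+2.0

Distance in frame 1: 1.6. Distance in frame 2: 3.6.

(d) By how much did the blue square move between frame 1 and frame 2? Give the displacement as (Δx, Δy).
(-0.5, -3.9)

The blue square was at (7.2, 8.3) in frame 1 and (6.7, 4.4) in frame 2.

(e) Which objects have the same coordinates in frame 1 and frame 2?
the pink star, the red star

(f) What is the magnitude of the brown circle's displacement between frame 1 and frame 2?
1.7

The brown circle moved from (5.5, 8.3) to (5.9, 6.6), a distance of √(0.4² + 1.7²) ≈ 1.7.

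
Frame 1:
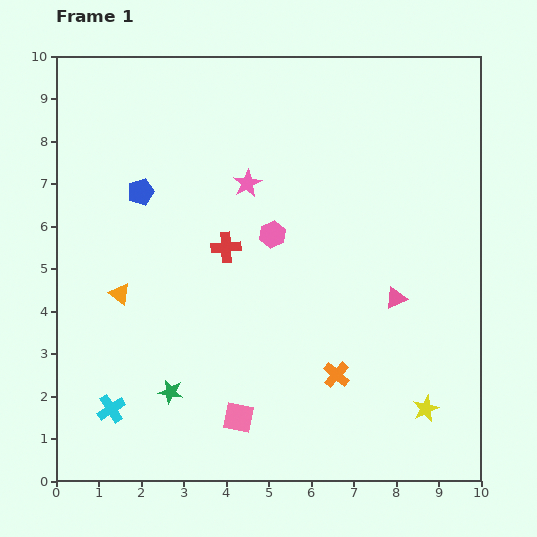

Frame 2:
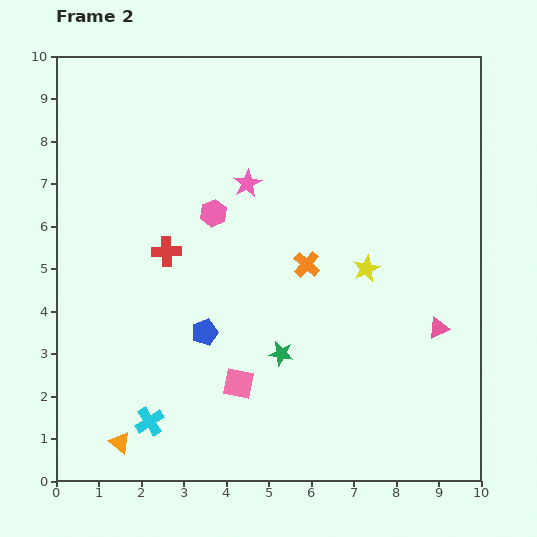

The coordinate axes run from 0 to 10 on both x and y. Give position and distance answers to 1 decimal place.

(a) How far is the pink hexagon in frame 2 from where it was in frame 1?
1.5

The pink hexagon moved from (5.1, 5.8) to (3.7, 6.3), a distance of √(1.4² + 0.5²) ≈ 1.5.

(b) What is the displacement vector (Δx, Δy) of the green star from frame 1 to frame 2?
(2.6, 0.9)

The green star was at (2.7, 2.1) in frame 1 and (5.3, 3.0) in frame 2.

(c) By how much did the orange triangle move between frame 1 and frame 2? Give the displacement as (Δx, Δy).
(0.0, -3.5)

The orange triangle was at (1.5, 4.4) in frame 1 and (1.5, 0.9) in frame 2.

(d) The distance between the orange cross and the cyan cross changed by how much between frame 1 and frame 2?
-0.2

Distance in frame 1: 5.4. Distance in frame 2: 5.2.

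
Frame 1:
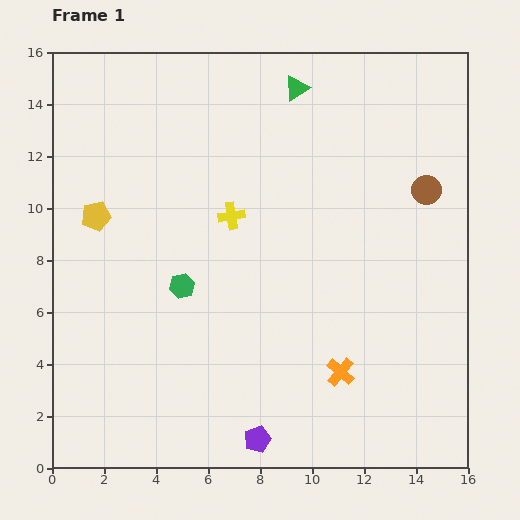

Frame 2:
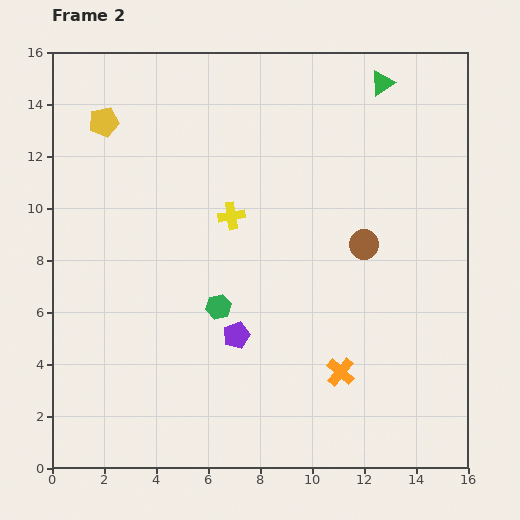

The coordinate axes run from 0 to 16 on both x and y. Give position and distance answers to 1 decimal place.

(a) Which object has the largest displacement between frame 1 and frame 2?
the purple pentagon

(moved 4.1; next 3.6)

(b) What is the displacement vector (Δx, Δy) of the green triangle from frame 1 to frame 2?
(3.3, 0.2)

The green triangle was at (9.4, 14.6) in frame 1 and (12.7, 14.8) in frame 2.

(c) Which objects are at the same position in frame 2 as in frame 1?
the orange cross, the yellow cross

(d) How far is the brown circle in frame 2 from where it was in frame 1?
3.2

The brown circle moved from (14.4, 10.7) to (12.0, 8.6), a distance of √(2.4² + 2.1²) ≈ 3.2.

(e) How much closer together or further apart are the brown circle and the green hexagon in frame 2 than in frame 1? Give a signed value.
-4.0

Distance in frame 1: 10.1. Distance in frame 2: 6.1.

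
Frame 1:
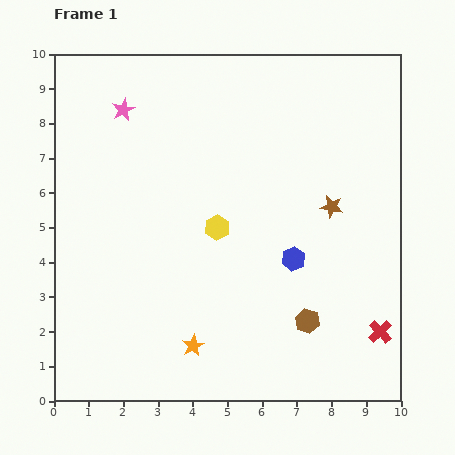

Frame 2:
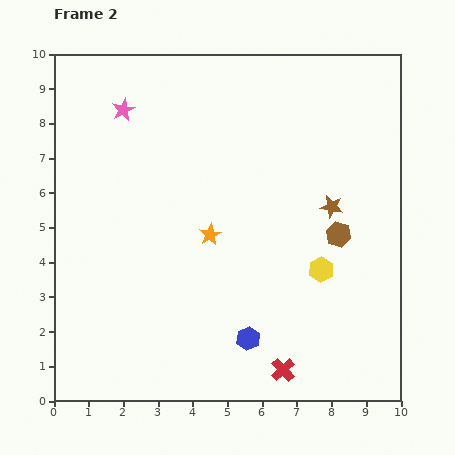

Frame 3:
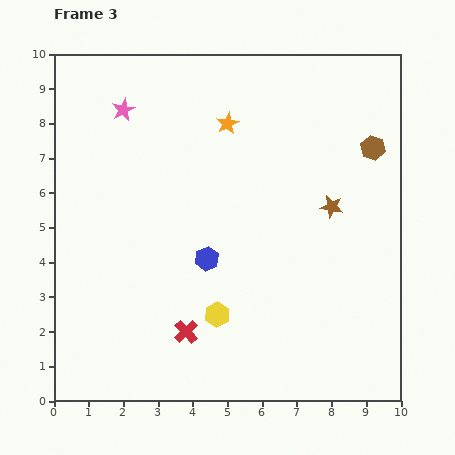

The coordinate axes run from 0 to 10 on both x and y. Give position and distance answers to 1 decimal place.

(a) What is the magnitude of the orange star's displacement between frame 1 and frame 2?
3.2

The orange star moved from (4.0, 1.6) to (4.5, 4.8), a distance of √(0.5² + 3.2²) ≈ 3.2.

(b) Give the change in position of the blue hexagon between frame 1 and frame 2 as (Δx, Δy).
(-1.3, -2.3)

The blue hexagon was at (6.9, 4.1) in frame 1 and (5.6, 1.8) in frame 2.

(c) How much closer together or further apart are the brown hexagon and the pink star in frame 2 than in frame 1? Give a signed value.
-0.9

Distance in frame 1: 8.1. Distance in frame 2: 7.2.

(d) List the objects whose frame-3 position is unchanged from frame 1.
the pink star, the brown star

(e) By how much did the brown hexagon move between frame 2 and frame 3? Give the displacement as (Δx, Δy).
(1.0, 2.5)

The brown hexagon was at (8.2, 4.8) in frame 2 and (9.2, 7.3) in frame 3.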